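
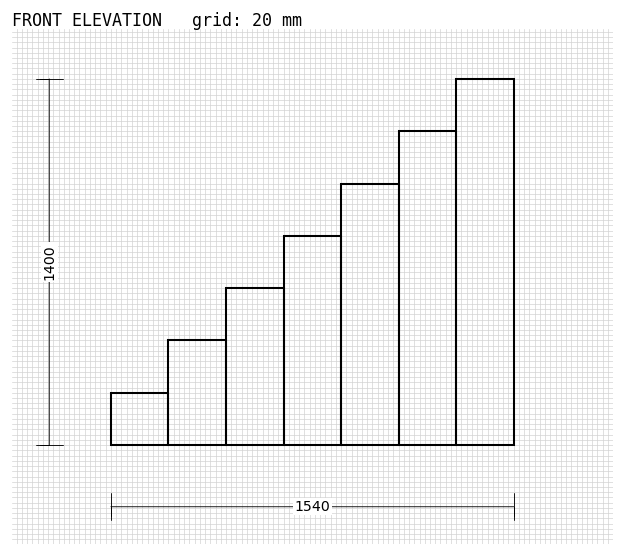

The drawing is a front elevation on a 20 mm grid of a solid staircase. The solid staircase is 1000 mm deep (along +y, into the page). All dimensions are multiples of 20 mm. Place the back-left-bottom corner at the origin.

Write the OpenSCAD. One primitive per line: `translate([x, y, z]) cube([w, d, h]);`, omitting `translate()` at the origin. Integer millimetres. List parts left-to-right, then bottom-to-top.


cube([220, 1000, 200]);
translate([220, 0, 0]) cube([220, 1000, 400]);
translate([440, 0, 0]) cube([220, 1000, 600]);
translate([660, 0, 0]) cube([220, 1000, 800]);
translate([880, 0, 0]) cube([220, 1000, 1000]);
translate([1100, 0, 0]) cube([220, 1000, 1200]);
translate([1320, 0, 0]) cube([220, 1000, 1400]);


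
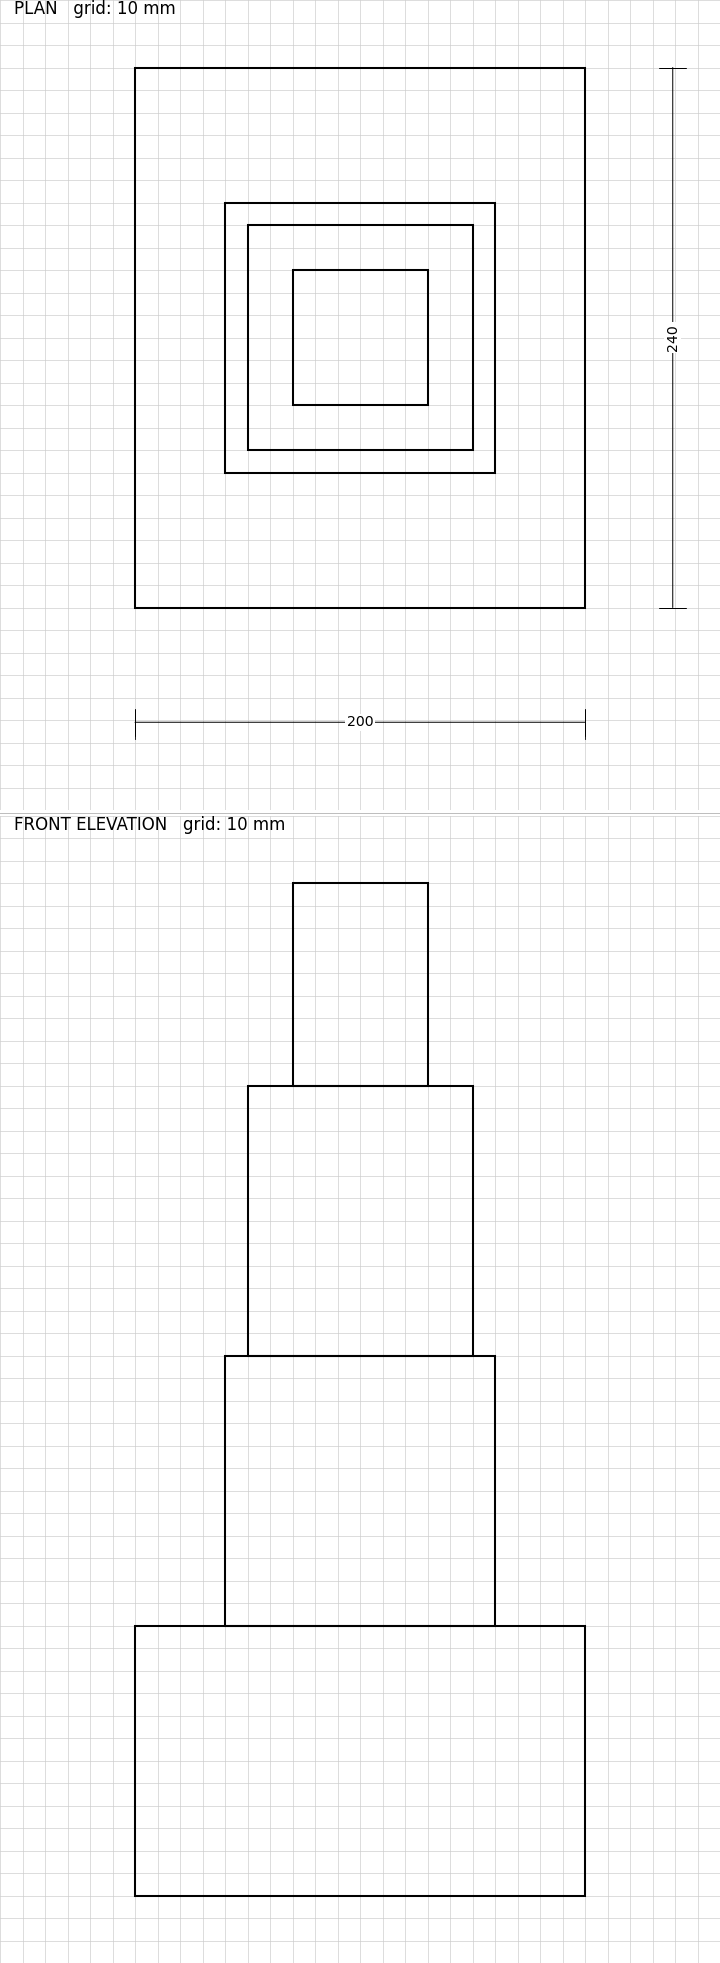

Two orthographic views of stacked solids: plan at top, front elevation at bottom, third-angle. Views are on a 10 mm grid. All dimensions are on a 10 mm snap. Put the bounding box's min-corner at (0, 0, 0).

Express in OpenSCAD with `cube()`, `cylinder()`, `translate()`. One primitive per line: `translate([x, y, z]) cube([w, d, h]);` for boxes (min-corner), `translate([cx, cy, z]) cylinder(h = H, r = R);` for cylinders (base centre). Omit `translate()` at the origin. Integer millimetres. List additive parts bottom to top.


cube([200, 240, 120]);
translate([40, 60, 120]) cube([120, 120, 120]);
translate([50, 70, 240]) cube([100, 100, 120]);
translate([70, 90, 360]) cube([60, 60, 90]);


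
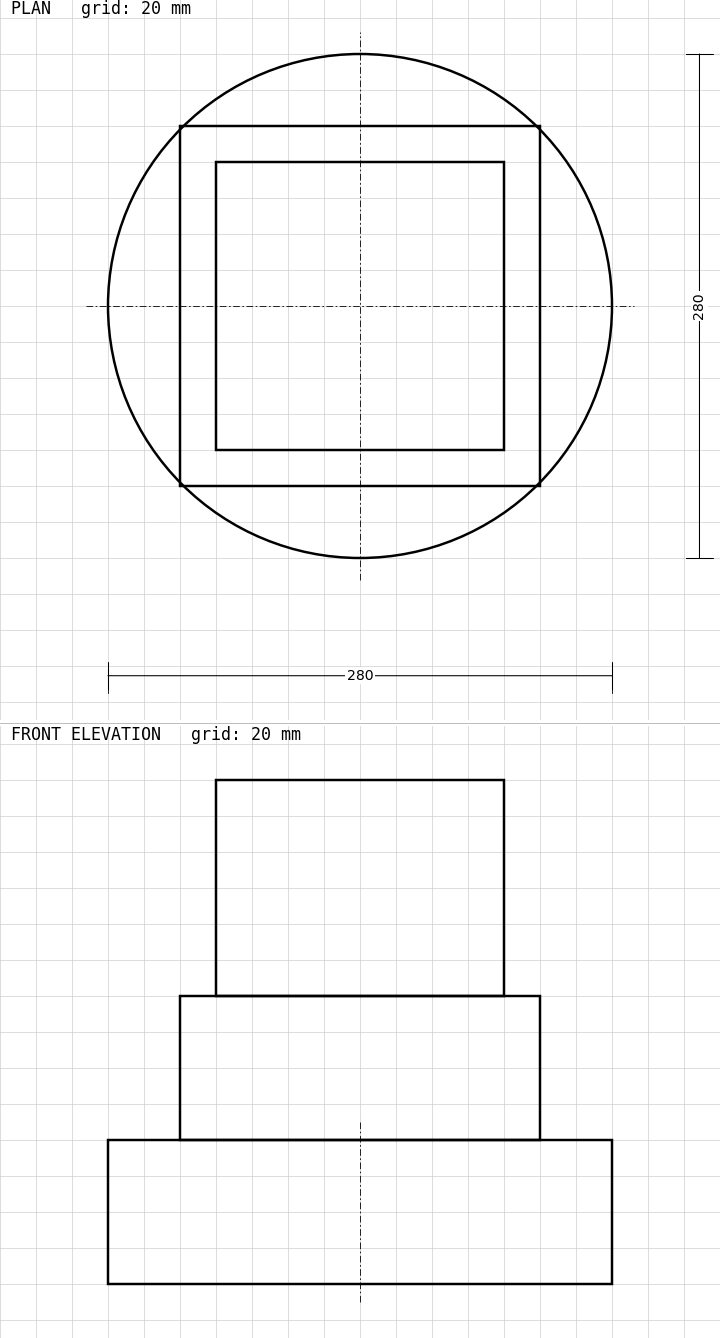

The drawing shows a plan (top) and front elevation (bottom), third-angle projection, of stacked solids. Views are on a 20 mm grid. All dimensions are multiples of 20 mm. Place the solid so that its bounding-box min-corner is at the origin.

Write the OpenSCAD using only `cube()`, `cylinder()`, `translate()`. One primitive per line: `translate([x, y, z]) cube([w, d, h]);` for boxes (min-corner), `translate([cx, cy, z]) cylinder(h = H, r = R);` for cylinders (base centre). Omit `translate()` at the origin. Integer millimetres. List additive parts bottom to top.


translate([140, 140, 0]) cylinder(h = 80, r = 140);
translate([40, 40, 80]) cube([200, 200, 80]);
translate([60, 60, 160]) cube([160, 160, 120]);


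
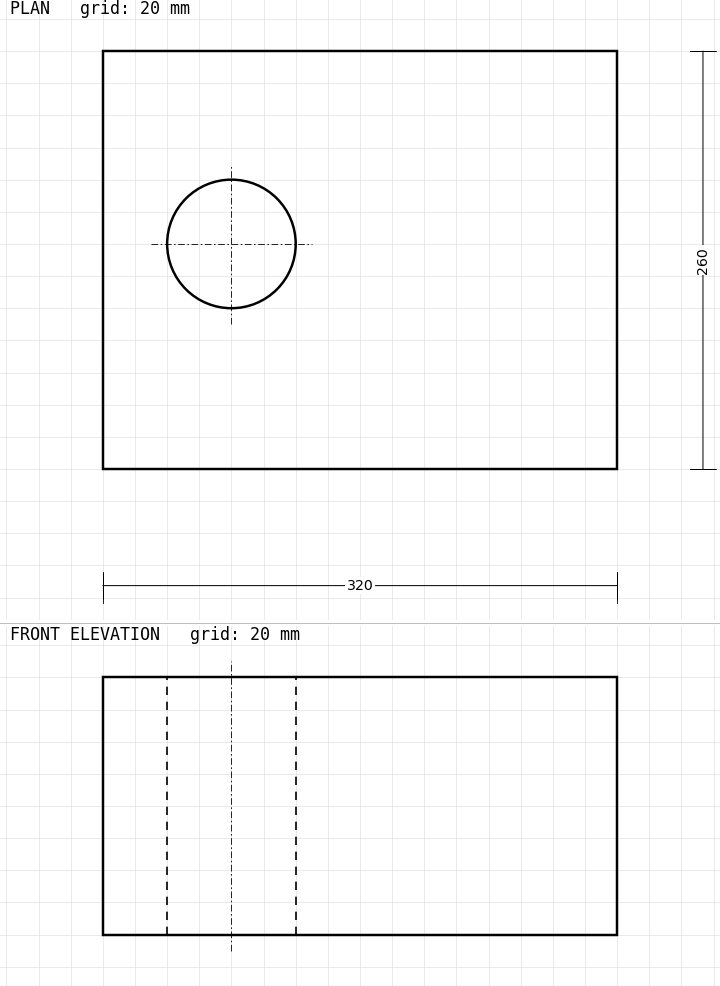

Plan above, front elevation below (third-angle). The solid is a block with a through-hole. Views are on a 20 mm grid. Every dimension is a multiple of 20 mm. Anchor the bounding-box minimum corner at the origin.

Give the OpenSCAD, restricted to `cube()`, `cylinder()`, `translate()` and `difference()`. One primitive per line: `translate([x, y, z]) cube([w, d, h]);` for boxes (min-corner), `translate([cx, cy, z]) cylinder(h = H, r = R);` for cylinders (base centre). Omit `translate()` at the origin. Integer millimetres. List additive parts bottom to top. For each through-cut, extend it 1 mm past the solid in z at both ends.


difference() {
  cube([320, 260, 160]);
  translate([80, 140, -1]) cylinder(h = 162, r = 40);
}


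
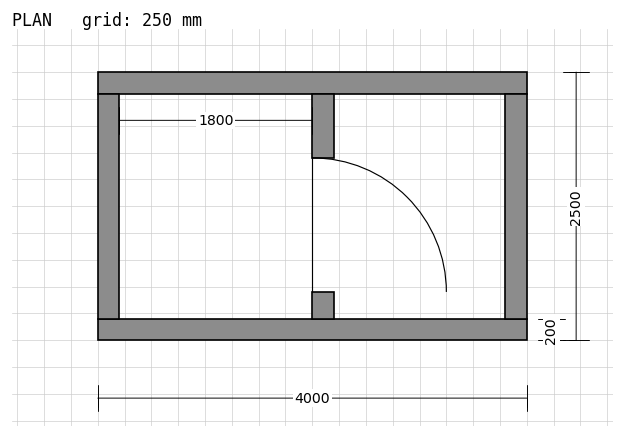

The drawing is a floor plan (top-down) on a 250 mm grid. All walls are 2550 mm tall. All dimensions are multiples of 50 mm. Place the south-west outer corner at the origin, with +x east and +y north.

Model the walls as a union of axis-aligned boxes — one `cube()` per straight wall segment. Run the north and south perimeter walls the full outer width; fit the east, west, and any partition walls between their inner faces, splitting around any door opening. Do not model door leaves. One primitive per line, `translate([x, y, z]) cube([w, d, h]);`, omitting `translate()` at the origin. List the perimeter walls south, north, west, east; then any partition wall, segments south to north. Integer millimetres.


cube([4000, 200, 2550]);
translate([0, 2300, 0]) cube([4000, 200, 2550]);
translate([0, 200, 0]) cube([200, 2100, 2550]);
translate([3800, 200, 0]) cube([200, 2100, 2550]);
translate([2000, 200, 0]) cube([200, 250, 2550]);
translate([2000, 1700, 0]) cube([200, 600, 2550]);


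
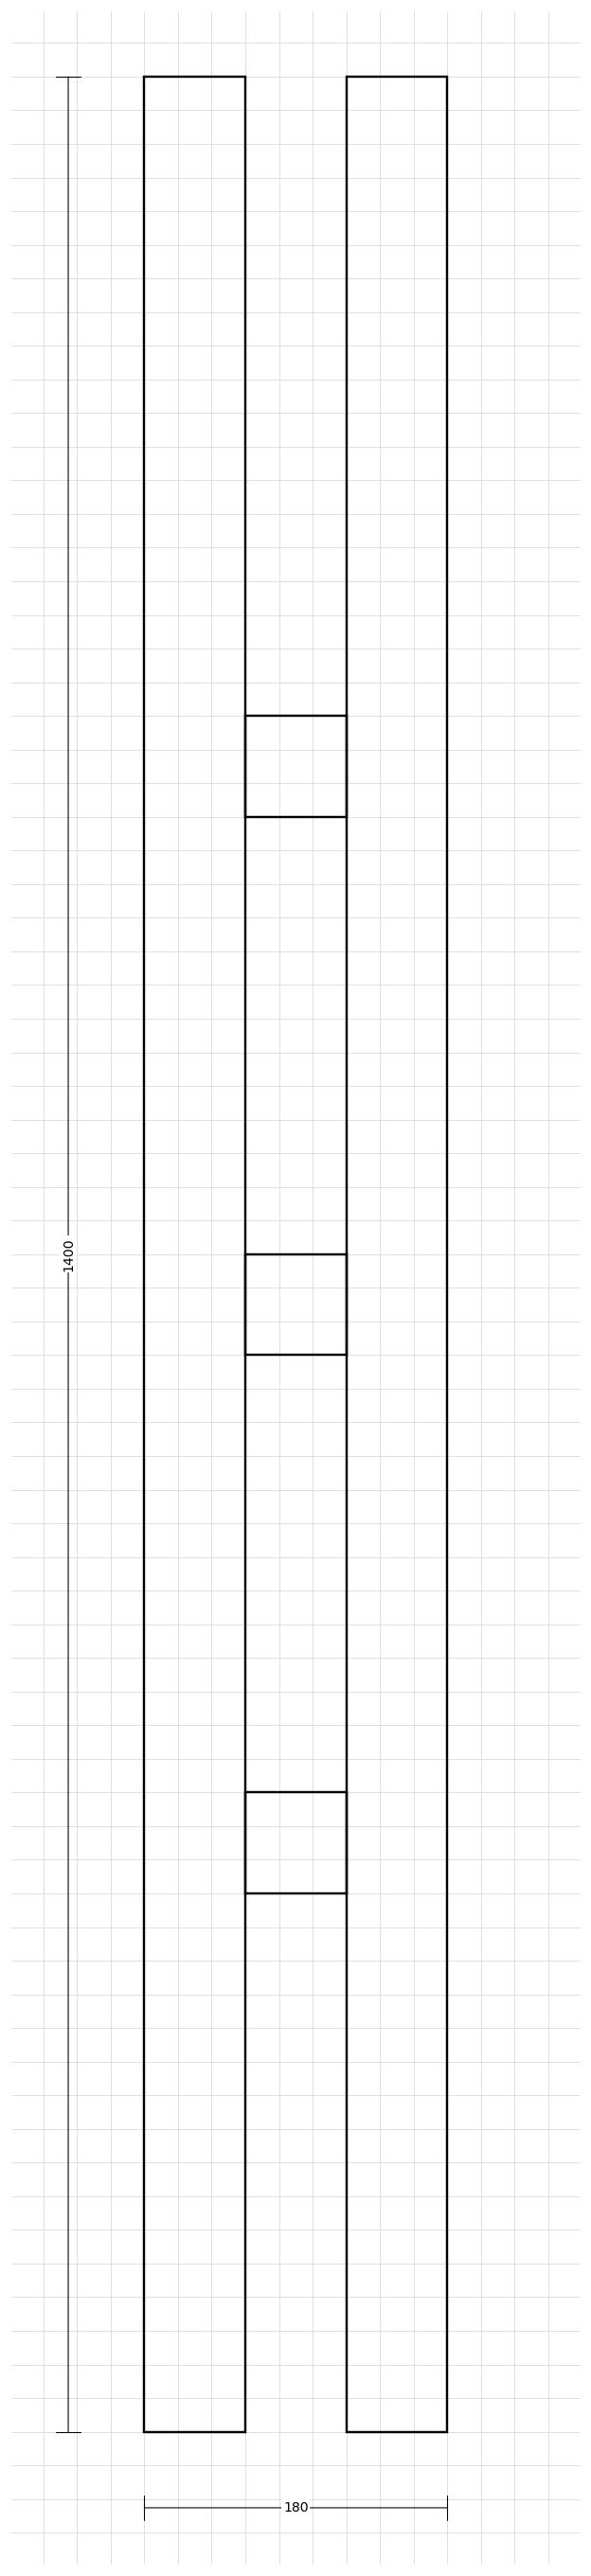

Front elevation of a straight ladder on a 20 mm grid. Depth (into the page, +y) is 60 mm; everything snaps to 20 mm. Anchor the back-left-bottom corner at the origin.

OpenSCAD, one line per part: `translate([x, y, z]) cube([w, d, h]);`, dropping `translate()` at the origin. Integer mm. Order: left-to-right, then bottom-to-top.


cube([60, 60, 1400]);
translate([60, 0, 320]) cube([60, 60, 60]);
translate([60, 0, 640]) cube([60, 60, 60]);
translate([60, 0, 960]) cube([60, 60, 60]);
translate([120, 0, 0]) cube([60, 60, 1400]);


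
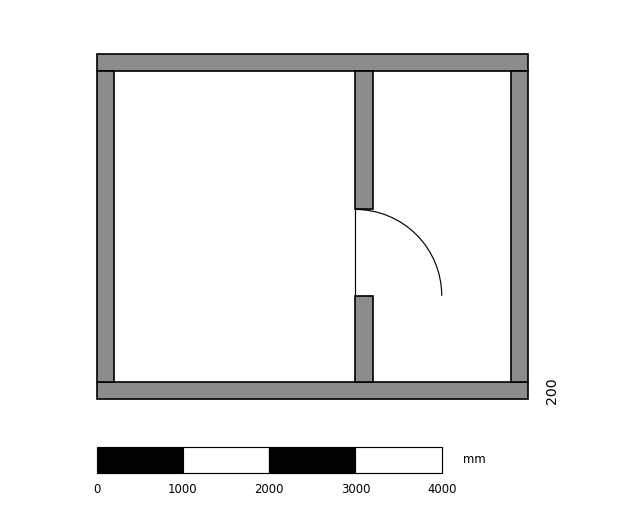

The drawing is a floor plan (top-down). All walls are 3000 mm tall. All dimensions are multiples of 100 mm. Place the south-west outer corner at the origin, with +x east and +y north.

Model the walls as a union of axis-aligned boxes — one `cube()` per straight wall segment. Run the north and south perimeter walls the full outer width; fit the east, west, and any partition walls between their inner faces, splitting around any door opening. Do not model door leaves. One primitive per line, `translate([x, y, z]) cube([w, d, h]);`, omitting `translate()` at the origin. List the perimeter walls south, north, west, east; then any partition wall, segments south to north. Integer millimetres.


cube([5000, 200, 3000]);
translate([0, 3800, 0]) cube([5000, 200, 3000]);
translate([0, 200, 0]) cube([200, 3600, 3000]);
translate([4800, 200, 0]) cube([200, 3600, 3000]);
translate([3000, 200, 0]) cube([200, 1000, 3000]);
translate([3000, 2200, 0]) cube([200, 1600, 3000]);


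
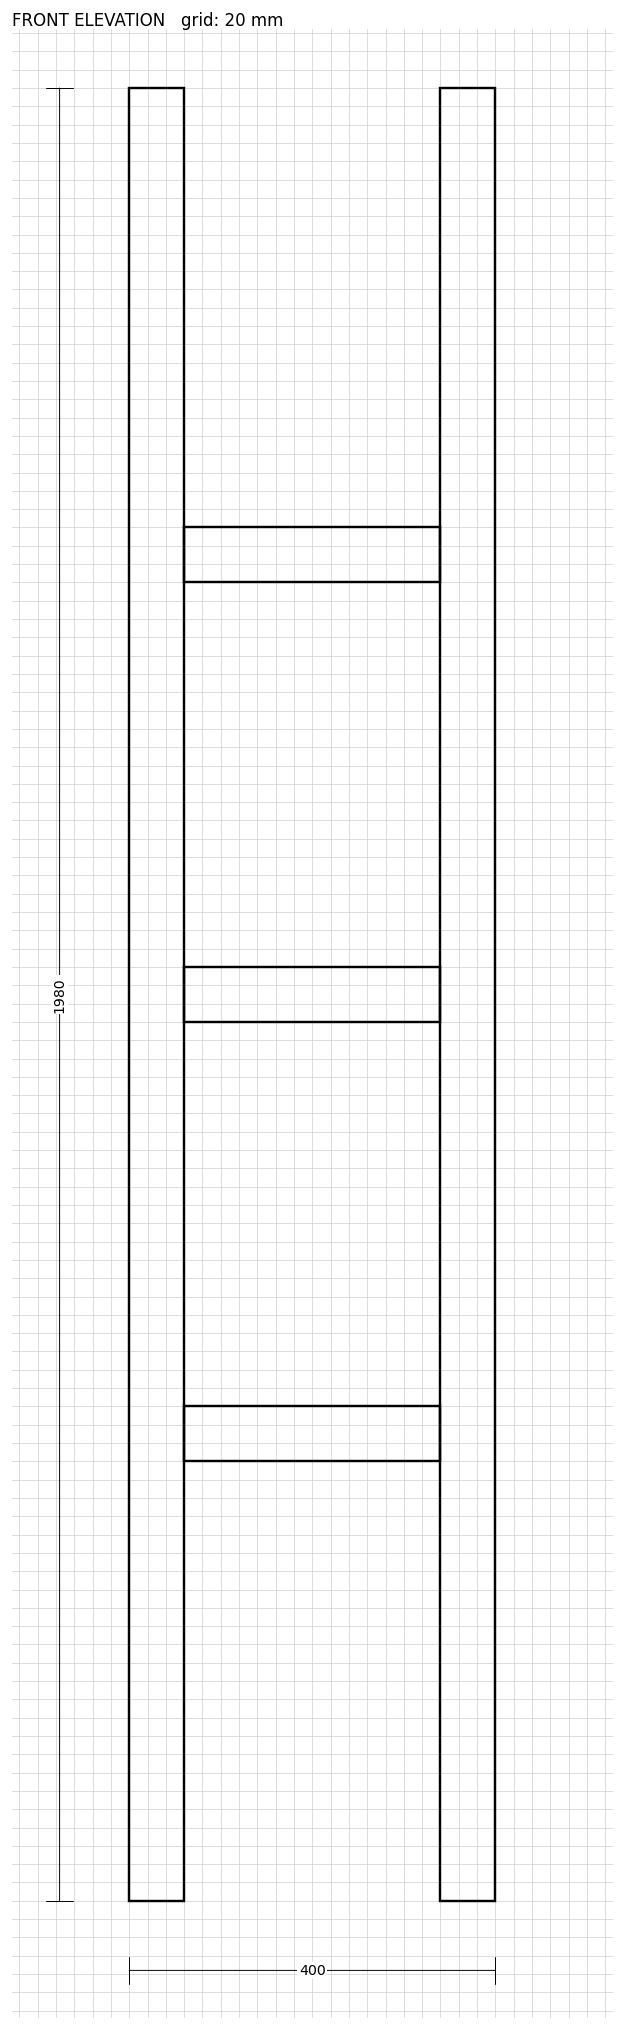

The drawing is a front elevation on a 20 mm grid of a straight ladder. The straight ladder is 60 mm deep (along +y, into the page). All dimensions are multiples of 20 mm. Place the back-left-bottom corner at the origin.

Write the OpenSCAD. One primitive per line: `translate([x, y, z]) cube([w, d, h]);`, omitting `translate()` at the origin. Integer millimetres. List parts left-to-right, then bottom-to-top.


cube([60, 60, 1980]);
translate([60, 0, 480]) cube([280, 60, 60]);
translate([60, 0, 960]) cube([280, 60, 60]);
translate([60, 0, 1440]) cube([280, 60, 60]);
translate([340, 0, 0]) cube([60, 60, 1980]);


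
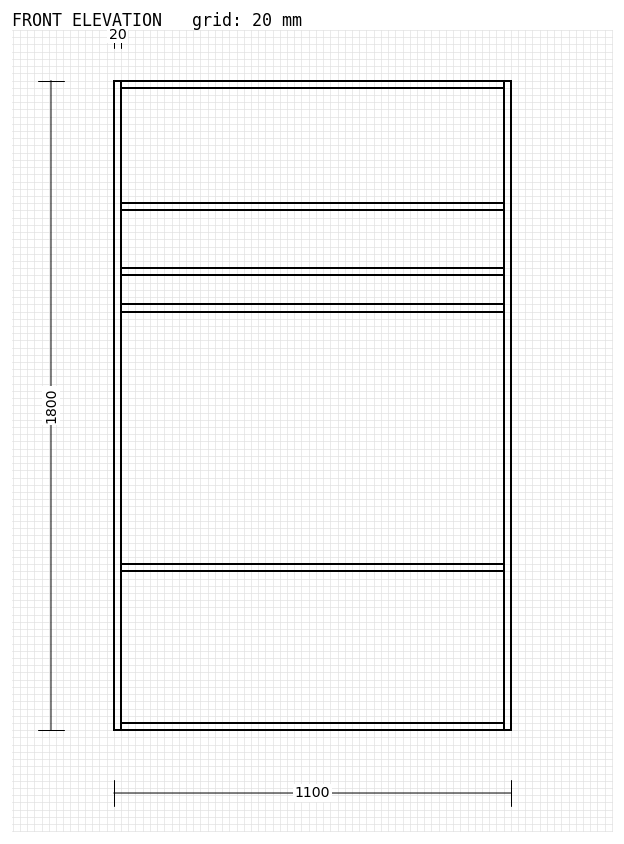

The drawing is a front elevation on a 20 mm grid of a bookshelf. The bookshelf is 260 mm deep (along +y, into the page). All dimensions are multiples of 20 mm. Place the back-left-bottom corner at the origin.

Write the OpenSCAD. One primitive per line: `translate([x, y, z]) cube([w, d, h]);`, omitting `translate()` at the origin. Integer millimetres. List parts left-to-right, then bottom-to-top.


cube([20, 260, 1800]);
translate([20, 0, 0]) cube([1060, 260, 20]);
translate([20, 0, 440]) cube([1060, 260, 20]);
translate([20, 0, 1160]) cube([1060, 260, 20]);
translate([20, 0, 1260]) cube([1060, 260, 20]);
translate([20, 0, 1440]) cube([1060, 260, 20]);
translate([20, 0, 1780]) cube([1060, 260, 20]);
translate([1080, 0, 0]) cube([20, 260, 1800]);


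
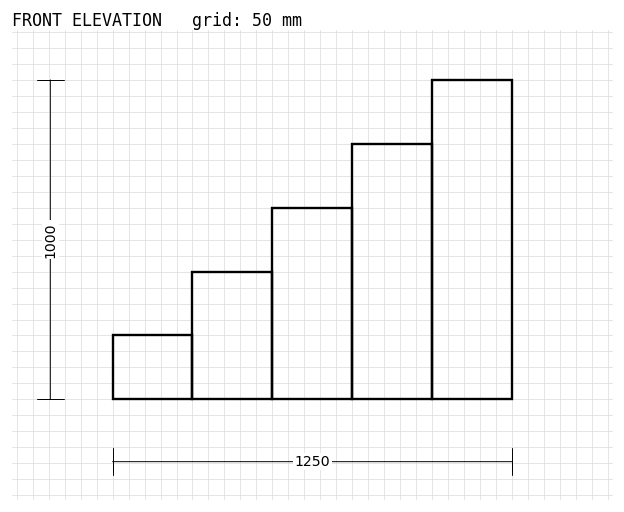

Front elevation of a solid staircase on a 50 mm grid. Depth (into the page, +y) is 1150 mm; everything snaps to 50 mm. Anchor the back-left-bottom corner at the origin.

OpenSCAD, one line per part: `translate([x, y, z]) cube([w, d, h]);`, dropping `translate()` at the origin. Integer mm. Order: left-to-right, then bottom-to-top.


cube([250, 1150, 200]);
translate([250, 0, 0]) cube([250, 1150, 400]);
translate([500, 0, 0]) cube([250, 1150, 600]);
translate([750, 0, 0]) cube([250, 1150, 800]);
translate([1000, 0, 0]) cube([250, 1150, 1000]);


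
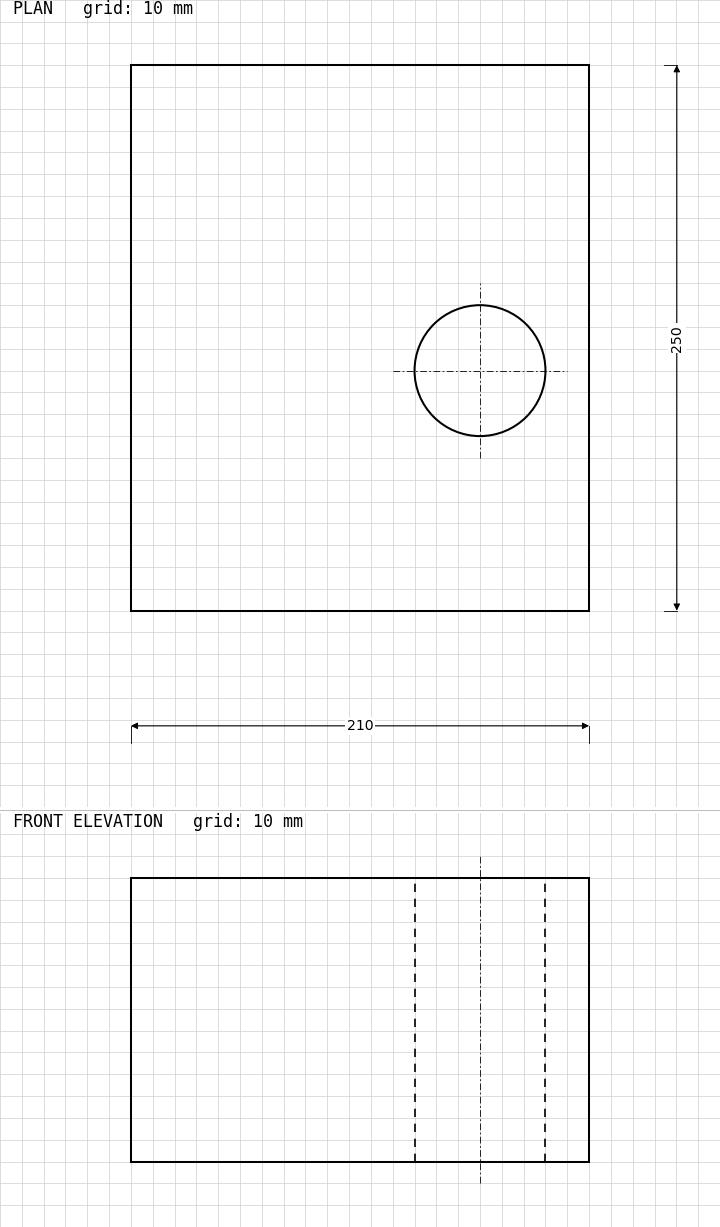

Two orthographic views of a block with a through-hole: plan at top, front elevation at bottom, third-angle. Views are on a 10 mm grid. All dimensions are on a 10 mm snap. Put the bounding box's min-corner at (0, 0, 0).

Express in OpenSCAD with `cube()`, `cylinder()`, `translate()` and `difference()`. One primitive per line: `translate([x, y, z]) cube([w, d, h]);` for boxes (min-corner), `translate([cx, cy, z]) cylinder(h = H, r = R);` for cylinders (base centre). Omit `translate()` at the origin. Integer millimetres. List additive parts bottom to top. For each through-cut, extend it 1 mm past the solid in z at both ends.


difference() {
  cube([210, 250, 130]);
  translate([160, 110, -1]) cylinder(h = 132, r = 30);
}


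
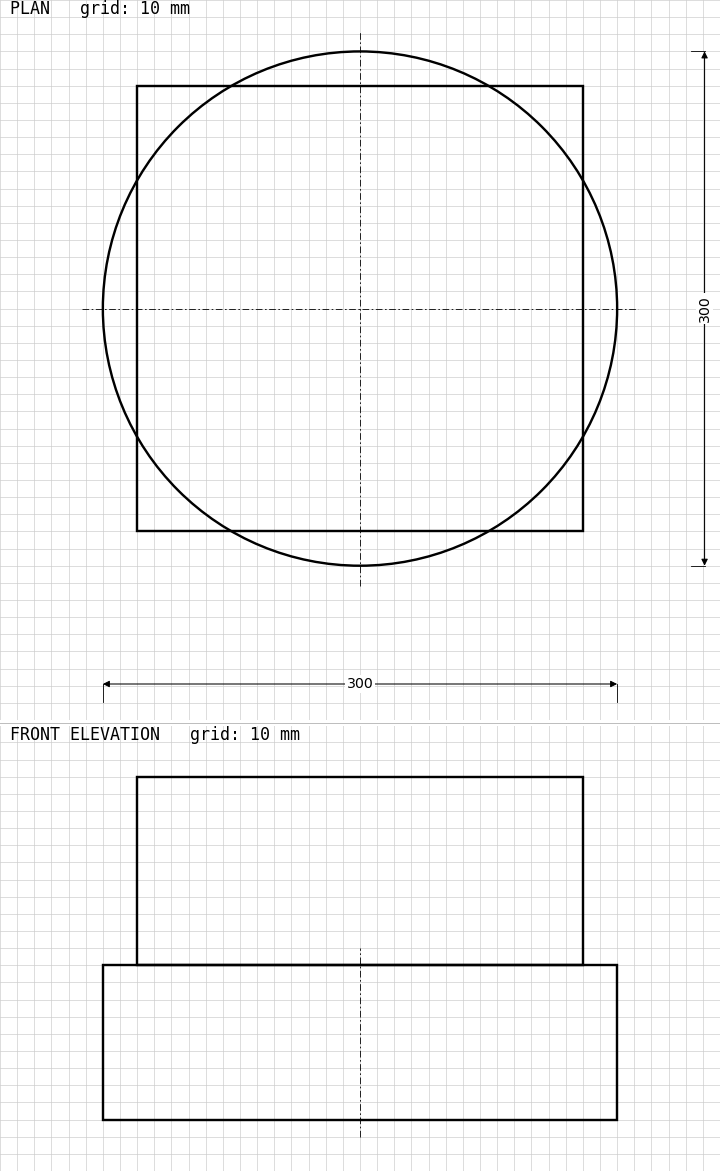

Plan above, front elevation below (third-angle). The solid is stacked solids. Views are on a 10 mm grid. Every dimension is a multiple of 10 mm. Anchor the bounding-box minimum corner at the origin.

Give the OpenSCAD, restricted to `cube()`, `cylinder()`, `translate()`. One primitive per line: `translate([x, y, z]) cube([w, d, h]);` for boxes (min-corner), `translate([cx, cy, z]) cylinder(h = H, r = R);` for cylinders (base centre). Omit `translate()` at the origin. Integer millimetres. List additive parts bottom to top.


translate([150, 150, 0]) cylinder(h = 90, r = 150);
translate([20, 20, 90]) cube([260, 260, 110]);


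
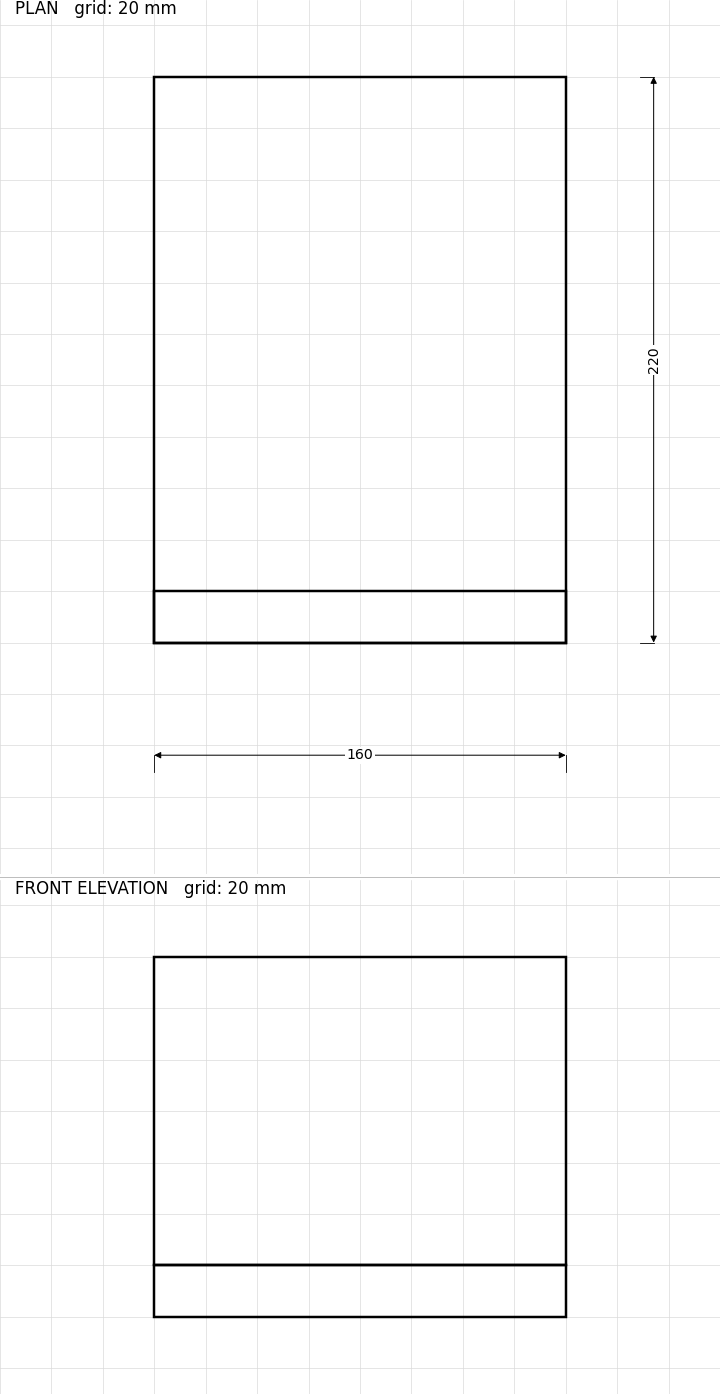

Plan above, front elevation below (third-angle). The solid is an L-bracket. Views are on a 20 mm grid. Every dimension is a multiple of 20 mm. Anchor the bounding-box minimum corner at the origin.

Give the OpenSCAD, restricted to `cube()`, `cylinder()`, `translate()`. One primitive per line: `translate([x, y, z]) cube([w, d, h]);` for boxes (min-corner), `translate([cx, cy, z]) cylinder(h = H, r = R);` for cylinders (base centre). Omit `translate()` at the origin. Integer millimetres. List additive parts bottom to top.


cube([160, 220, 20]);
translate([0, 0, 20]) cube([160, 20, 120]);


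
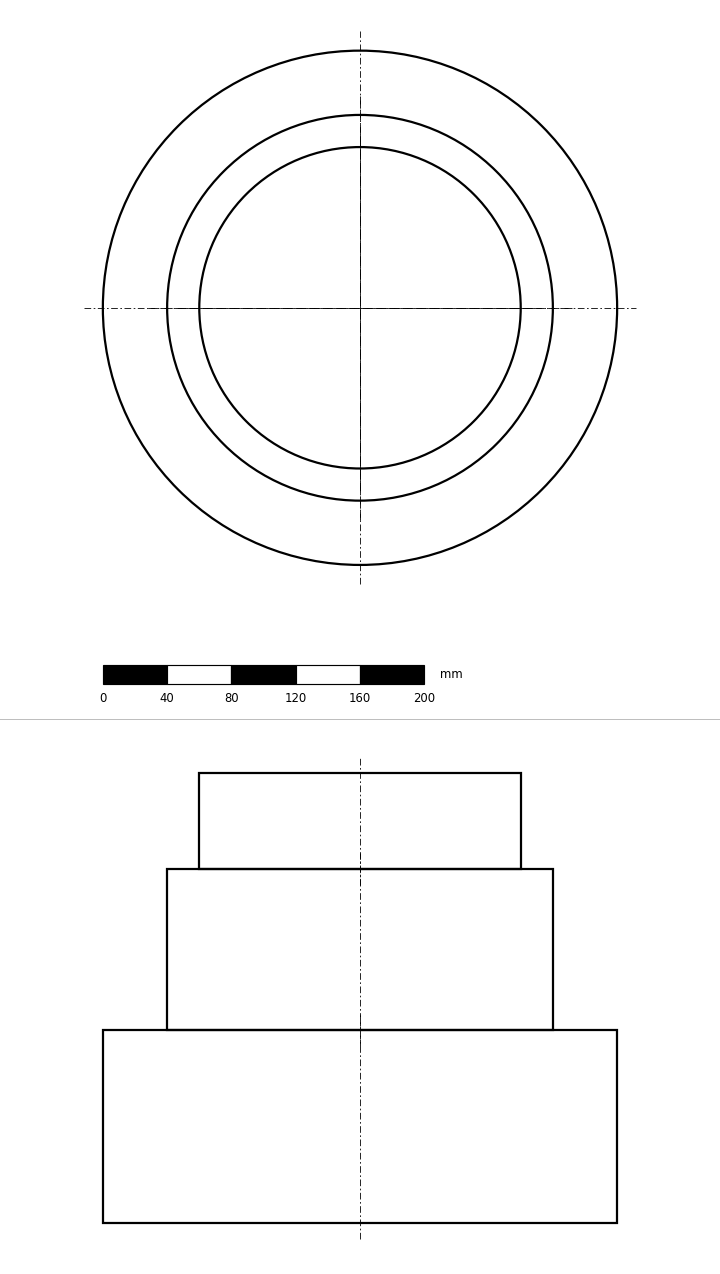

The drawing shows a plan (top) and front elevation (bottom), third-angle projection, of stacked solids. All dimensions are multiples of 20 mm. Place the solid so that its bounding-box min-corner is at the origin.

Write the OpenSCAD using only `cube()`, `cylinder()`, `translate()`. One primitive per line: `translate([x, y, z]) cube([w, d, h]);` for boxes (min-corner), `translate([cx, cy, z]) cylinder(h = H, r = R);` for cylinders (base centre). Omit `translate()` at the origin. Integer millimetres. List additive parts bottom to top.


translate([160, 160, 0]) cylinder(h = 120, r = 160);
translate([160, 160, 120]) cylinder(h = 100, r = 120);
translate([160, 160, 220]) cylinder(h = 60, r = 100);


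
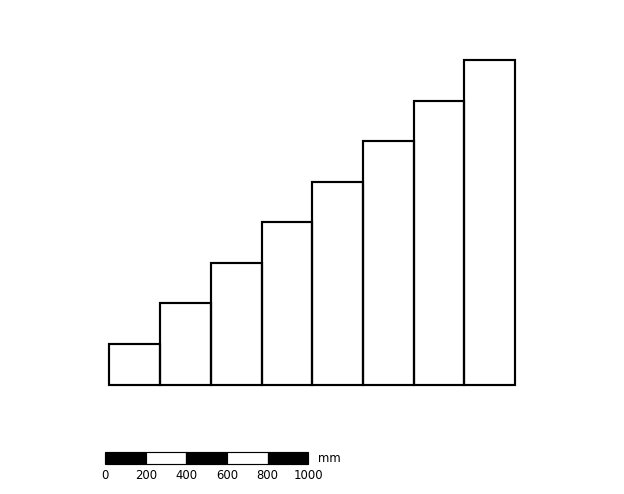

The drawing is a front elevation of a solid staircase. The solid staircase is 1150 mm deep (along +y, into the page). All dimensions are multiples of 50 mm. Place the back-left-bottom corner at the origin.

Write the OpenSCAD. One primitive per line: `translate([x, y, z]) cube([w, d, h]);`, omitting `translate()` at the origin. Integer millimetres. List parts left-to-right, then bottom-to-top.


cube([250, 1150, 200]);
translate([250, 0, 0]) cube([250, 1150, 400]);
translate([500, 0, 0]) cube([250, 1150, 600]);
translate([750, 0, 0]) cube([250, 1150, 800]);
translate([1000, 0, 0]) cube([250, 1150, 1000]);
translate([1250, 0, 0]) cube([250, 1150, 1200]);
translate([1500, 0, 0]) cube([250, 1150, 1400]);
translate([1750, 0, 0]) cube([250, 1150, 1600]);


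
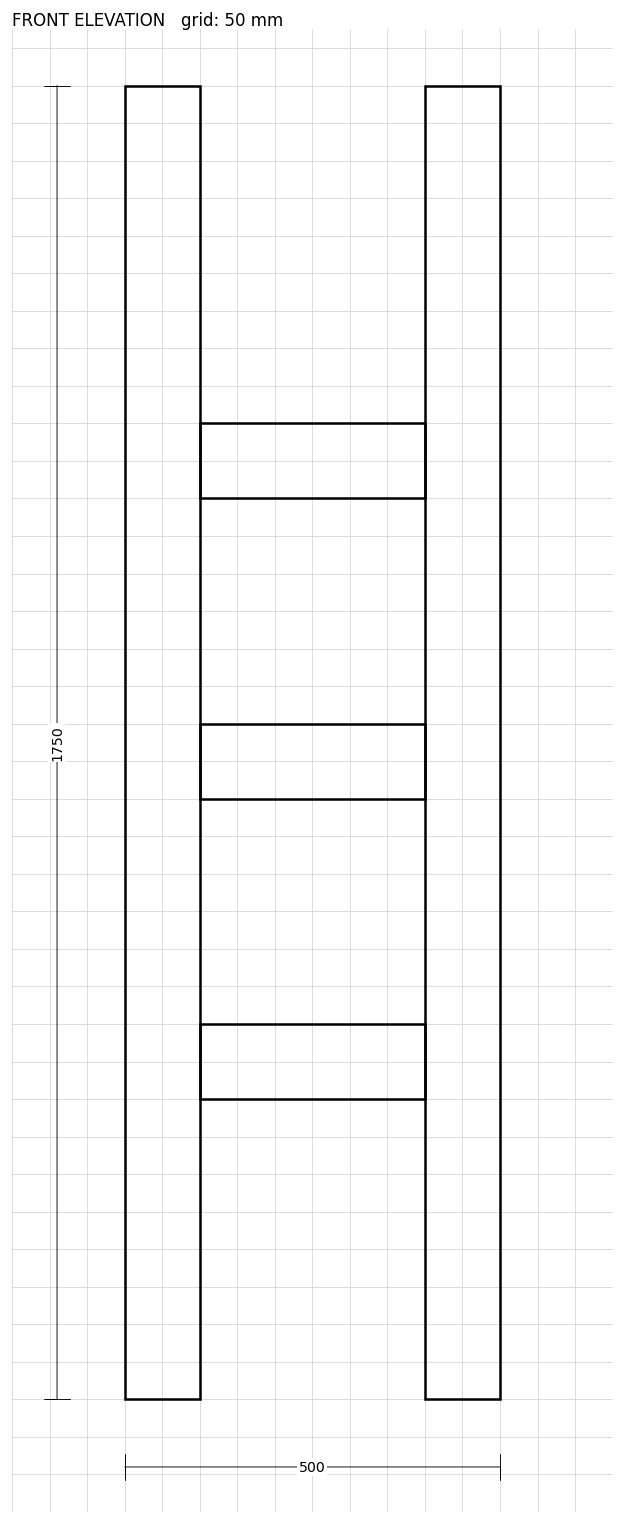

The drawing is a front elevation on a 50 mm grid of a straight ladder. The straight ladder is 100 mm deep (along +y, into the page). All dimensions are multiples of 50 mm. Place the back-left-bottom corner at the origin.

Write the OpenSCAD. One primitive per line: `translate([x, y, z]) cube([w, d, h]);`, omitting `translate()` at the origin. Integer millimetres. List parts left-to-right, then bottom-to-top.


cube([100, 100, 1750]);
translate([100, 0, 400]) cube([300, 100, 100]);
translate([100, 0, 800]) cube([300, 100, 100]);
translate([100, 0, 1200]) cube([300, 100, 100]);
translate([400, 0, 0]) cube([100, 100, 1750]);


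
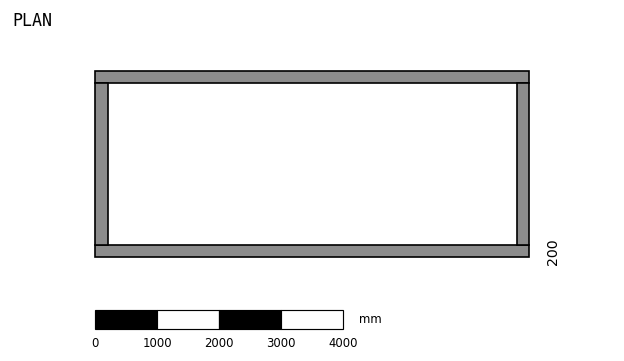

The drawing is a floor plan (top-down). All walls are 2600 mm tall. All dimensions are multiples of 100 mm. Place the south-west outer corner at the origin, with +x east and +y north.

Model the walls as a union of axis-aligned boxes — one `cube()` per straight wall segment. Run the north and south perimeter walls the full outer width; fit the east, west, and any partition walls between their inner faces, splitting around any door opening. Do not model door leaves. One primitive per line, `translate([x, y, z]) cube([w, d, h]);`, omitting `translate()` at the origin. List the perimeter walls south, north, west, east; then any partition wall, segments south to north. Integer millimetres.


cube([7000, 200, 2600]);
translate([0, 2800, 0]) cube([7000, 200, 2600]);
translate([0, 200, 0]) cube([200, 2600, 2600]);
translate([6800, 200, 0]) cube([200, 2600, 2600]);


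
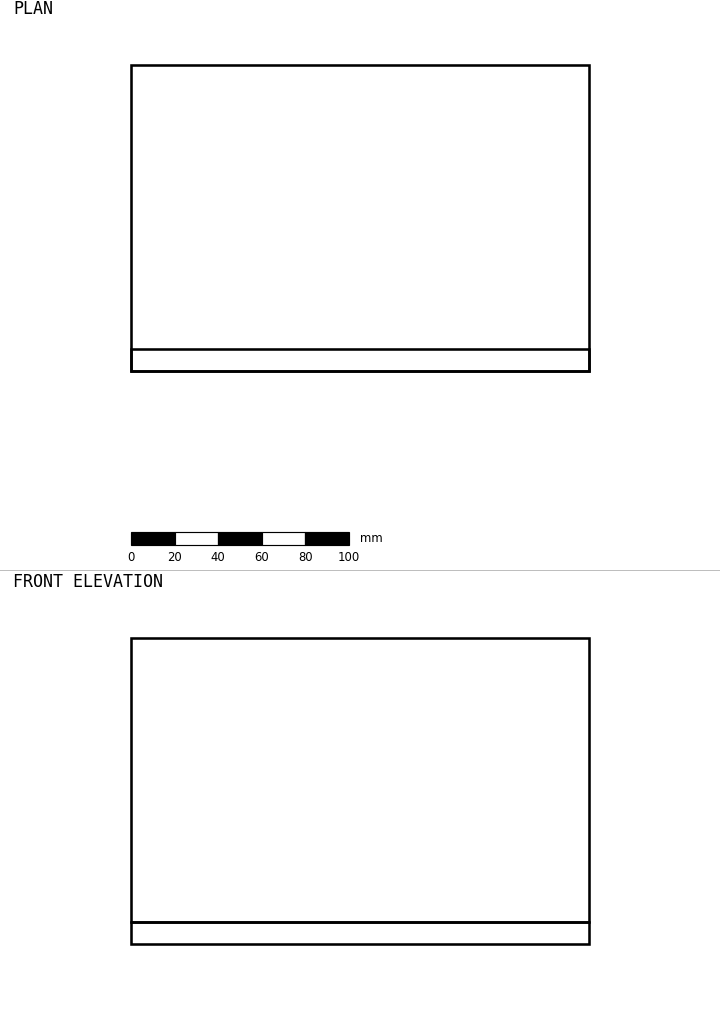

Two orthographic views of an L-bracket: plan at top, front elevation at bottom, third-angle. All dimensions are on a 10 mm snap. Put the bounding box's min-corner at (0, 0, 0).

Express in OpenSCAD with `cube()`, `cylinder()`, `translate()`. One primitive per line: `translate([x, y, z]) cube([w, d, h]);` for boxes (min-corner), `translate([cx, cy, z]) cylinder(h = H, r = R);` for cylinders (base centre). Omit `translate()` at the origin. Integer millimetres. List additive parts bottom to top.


cube([210, 140, 10]);
translate([0, 0, 10]) cube([210, 10, 130]);


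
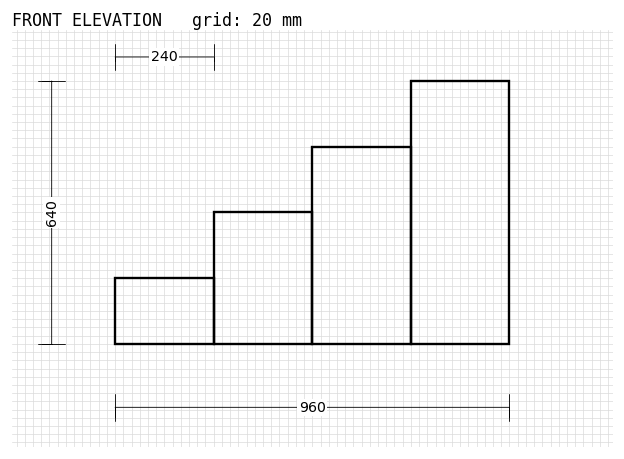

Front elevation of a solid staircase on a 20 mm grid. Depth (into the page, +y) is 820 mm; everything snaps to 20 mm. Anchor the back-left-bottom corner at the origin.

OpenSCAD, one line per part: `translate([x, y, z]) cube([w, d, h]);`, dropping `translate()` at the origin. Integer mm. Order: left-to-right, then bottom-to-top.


cube([240, 820, 160]);
translate([240, 0, 0]) cube([240, 820, 320]);
translate([480, 0, 0]) cube([240, 820, 480]);
translate([720, 0, 0]) cube([240, 820, 640]);


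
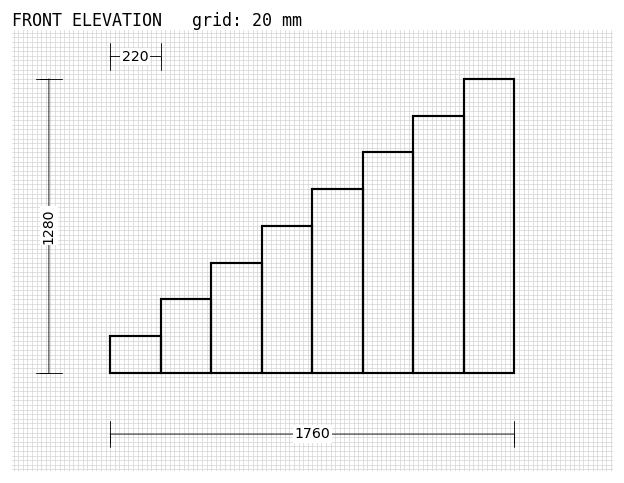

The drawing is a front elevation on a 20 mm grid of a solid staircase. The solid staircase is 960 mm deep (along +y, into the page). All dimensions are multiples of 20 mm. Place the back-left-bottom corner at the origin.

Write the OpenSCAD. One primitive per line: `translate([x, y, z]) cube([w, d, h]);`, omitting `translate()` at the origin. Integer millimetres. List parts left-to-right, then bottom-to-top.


cube([220, 960, 160]);
translate([220, 0, 0]) cube([220, 960, 320]);
translate([440, 0, 0]) cube([220, 960, 480]);
translate([660, 0, 0]) cube([220, 960, 640]);
translate([880, 0, 0]) cube([220, 960, 800]);
translate([1100, 0, 0]) cube([220, 960, 960]);
translate([1320, 0, 0]) cube([220, 960, 1120]);
translate([1540, 0, 0]) cube([220, 960, 1280]);


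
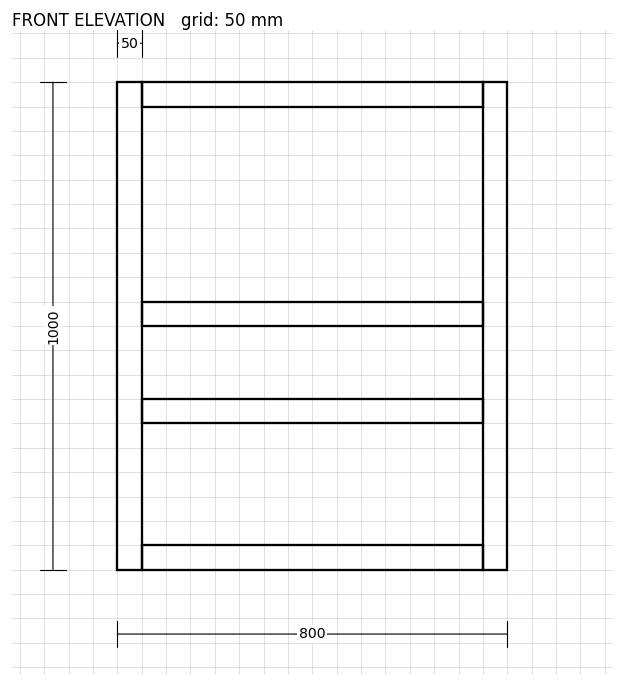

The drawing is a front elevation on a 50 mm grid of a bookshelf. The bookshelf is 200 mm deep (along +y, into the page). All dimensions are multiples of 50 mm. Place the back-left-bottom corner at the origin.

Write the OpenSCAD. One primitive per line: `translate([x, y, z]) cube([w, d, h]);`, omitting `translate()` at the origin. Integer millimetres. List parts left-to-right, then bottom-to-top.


cube([50, 200, 1000]);
translate([50, 0, 0]) cube([700, 200, 50]);
translate([50, 0, 300]) cube([700, 200, 50]);
translate([50, 0, 500]) cube([700, 200, 50]);
translate([50, 0, 950]) cube([700, 200, 50]);
translate([750, 0, 0]) cube([50, 200, 1000]);


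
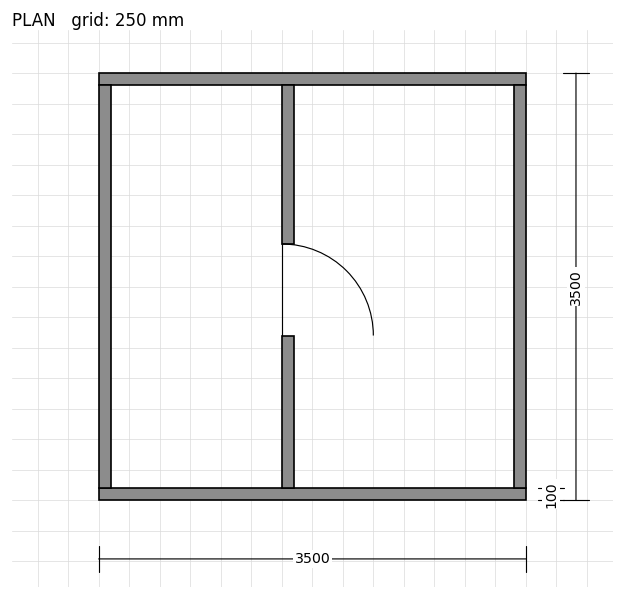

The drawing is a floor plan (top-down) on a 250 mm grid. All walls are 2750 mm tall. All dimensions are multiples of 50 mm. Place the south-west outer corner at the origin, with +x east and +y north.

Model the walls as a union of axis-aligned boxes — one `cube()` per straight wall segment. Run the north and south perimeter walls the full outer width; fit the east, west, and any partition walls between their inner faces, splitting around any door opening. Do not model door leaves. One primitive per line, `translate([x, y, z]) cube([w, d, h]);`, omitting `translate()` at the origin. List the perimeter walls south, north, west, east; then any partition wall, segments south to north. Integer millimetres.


cube([3500, 100, 2750]);
translate([0, 3400, 0]) cube([3500, 100, 2750]);
translate([0, 100, 0]) cube([100, 3300, 2750]);
translate([3400, 100, 0]) cube([100, 3300, 2750]);
translate([1500, 100, 0]) cube([100, 1250, 2750]);
translate([1500, 2100, 0]) cube([100, 1300, 2750]);


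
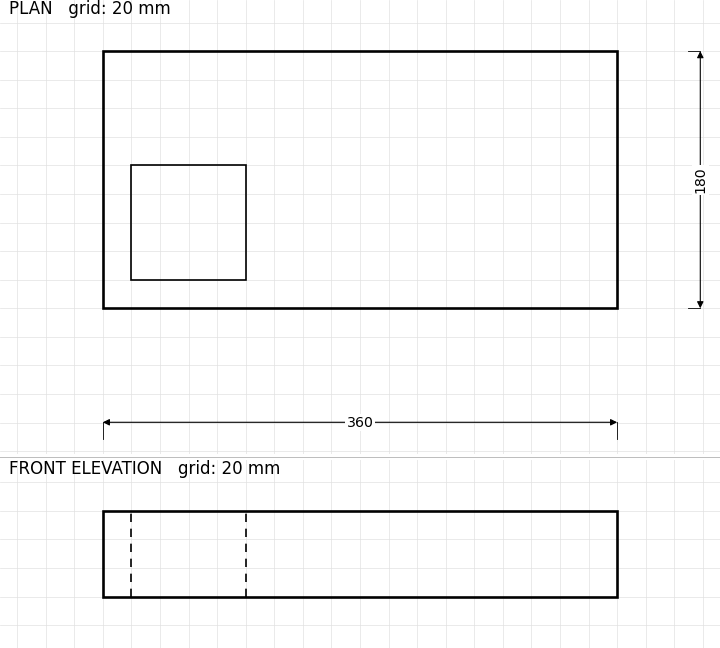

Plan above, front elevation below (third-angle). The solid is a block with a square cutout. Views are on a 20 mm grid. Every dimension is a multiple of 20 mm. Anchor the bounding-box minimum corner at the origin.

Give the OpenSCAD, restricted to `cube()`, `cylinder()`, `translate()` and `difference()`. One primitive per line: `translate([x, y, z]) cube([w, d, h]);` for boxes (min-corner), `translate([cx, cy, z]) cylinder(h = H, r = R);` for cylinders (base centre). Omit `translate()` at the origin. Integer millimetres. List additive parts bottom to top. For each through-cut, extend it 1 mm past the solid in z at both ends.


difference() {
  cube([360, 180, 60]);
  translate([20, 20, -1]) cube([80, 80, 62]);
}


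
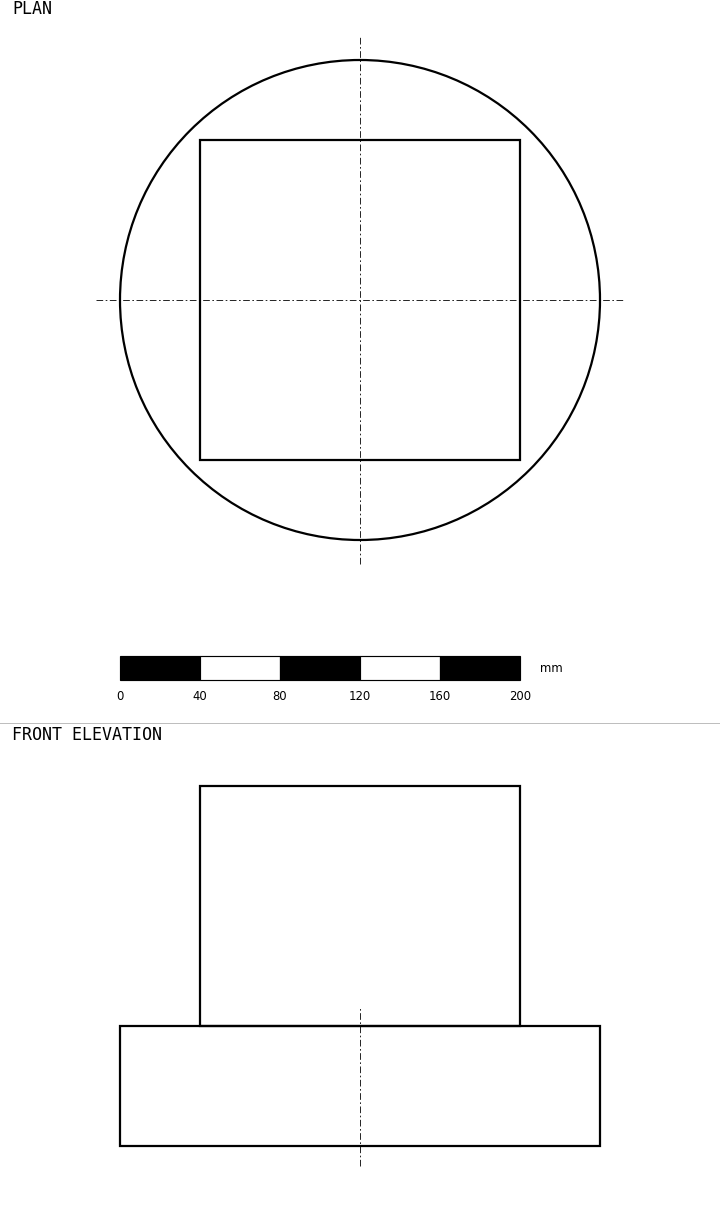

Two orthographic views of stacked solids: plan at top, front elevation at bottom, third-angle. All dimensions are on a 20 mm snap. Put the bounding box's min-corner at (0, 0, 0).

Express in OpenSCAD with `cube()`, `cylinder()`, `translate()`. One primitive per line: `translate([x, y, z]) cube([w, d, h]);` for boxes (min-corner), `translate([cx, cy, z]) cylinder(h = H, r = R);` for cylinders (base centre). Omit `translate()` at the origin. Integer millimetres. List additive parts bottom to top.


translate([120, 120, 0]) cylinder(h = 60, r = 120);
translate([40, 40, 60]) cube([160, 160, 120]);


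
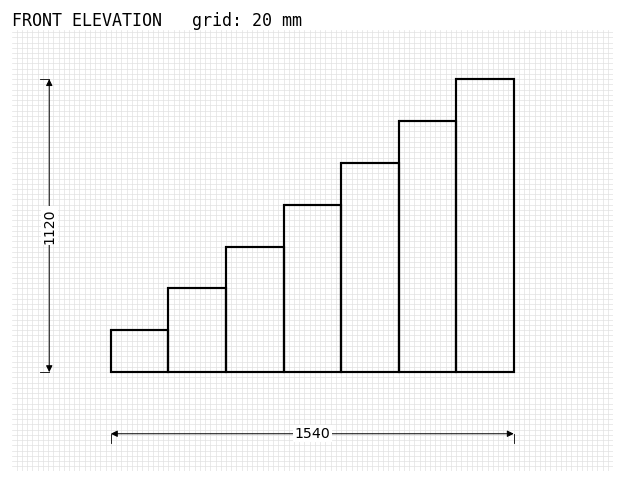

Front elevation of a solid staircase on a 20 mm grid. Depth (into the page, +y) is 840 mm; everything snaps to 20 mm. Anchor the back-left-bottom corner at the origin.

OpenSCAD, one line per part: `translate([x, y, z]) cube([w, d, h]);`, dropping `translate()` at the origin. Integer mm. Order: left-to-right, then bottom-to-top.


cube([220, 840, 160]);
translate([220, 0, 0]) cube([220, 840, 320]);
translate([440, 0, 0]) cube([220, 840, 480]);
translate([660, 0, 0]) cube([220, 840, 640]);
translate([880, 0, 0]) cube([220, 840, 800]);
translate([1100, 0, 0]) cube([220, 840, 960]);
translate([1320, 0, 0]) cube([220, 840, 1120]);


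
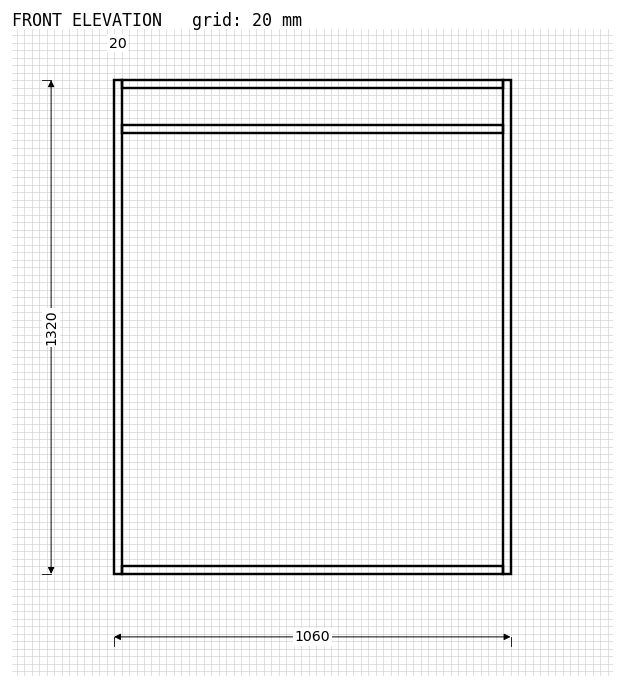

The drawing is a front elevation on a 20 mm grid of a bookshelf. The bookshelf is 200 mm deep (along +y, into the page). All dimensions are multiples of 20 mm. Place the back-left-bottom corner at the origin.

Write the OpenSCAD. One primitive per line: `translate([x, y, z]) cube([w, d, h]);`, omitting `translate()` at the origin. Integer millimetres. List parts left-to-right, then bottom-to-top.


cube([20, 200, 1320]);
translate([20, 0, 0]) cube([1020, 200, 20]);
translate([20, 0, 1180]) cube([1020, 200, 20]);
translate([20, 0, 1300]) cube([1020, 200, 20]);
translate([1040, 0, 0]) cube([20, 200, 1320]);


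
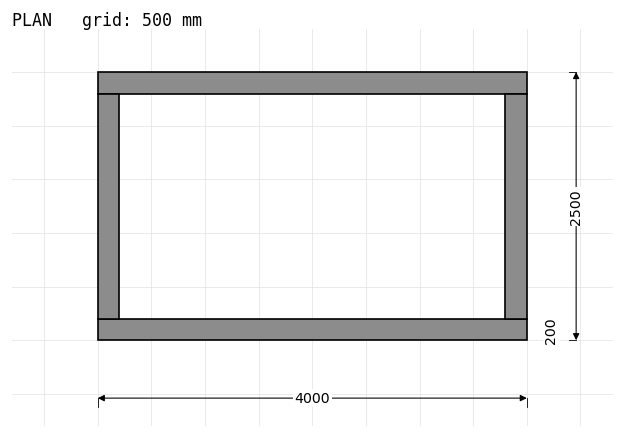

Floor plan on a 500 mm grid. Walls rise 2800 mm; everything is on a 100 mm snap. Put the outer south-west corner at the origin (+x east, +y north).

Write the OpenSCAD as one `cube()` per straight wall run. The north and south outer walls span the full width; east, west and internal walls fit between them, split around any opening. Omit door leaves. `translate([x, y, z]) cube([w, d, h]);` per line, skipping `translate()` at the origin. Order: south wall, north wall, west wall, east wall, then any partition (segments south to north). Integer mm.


cube([4000, 200, 2800]);
translate([0, 2300, 0]) cube([4000, 200, 2800]);
translate([0, 200, 0]) cube([200, 2100, 2800]);
translate([3800, 200, 0]) cube([200, 2100, 2800]);


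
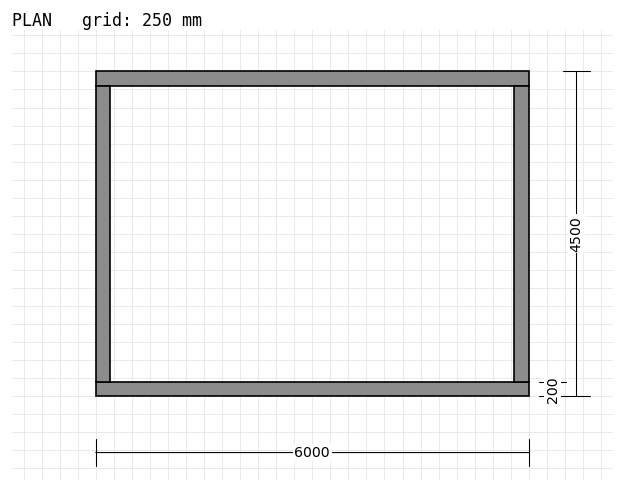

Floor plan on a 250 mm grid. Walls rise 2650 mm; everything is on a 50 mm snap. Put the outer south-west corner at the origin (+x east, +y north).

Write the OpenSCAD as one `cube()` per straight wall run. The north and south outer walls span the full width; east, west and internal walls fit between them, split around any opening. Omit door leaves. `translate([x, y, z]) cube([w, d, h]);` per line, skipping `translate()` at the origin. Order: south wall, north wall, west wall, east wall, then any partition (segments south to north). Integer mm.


cube([6000, 200, 2650]);
translate([0, 4300, 0]) cube([6000, 200, 2650]);
translate([0, 200, 0]) cube([200, 4100, 2650]);
translate([5800, 200, 0]) cube([200, 4100, 2650]);


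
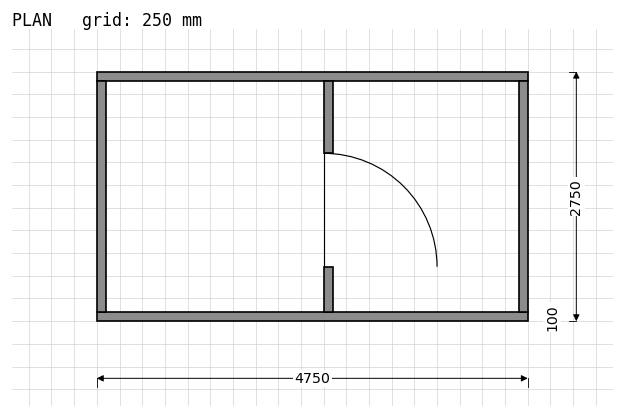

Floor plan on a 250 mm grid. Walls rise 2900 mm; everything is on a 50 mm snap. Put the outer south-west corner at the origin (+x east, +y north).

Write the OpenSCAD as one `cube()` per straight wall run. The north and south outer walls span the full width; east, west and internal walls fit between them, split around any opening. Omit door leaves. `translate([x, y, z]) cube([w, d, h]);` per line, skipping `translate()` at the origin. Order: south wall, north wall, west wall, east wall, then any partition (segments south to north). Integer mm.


cube([4750, 100, 2900]);
translate([0, 2650, 0]) cube([4750, 100, 2900]);
translate([0, 100, 0]) cube([100, 2550, 2900]);
translate([4650, 100, 0]) cube([100, 2550, 2900]);
translate([2500, 100, 0]) cube([100, 500, 2900]);
translate([2500, 1850, 0]) cube([100, 800, 2900]);


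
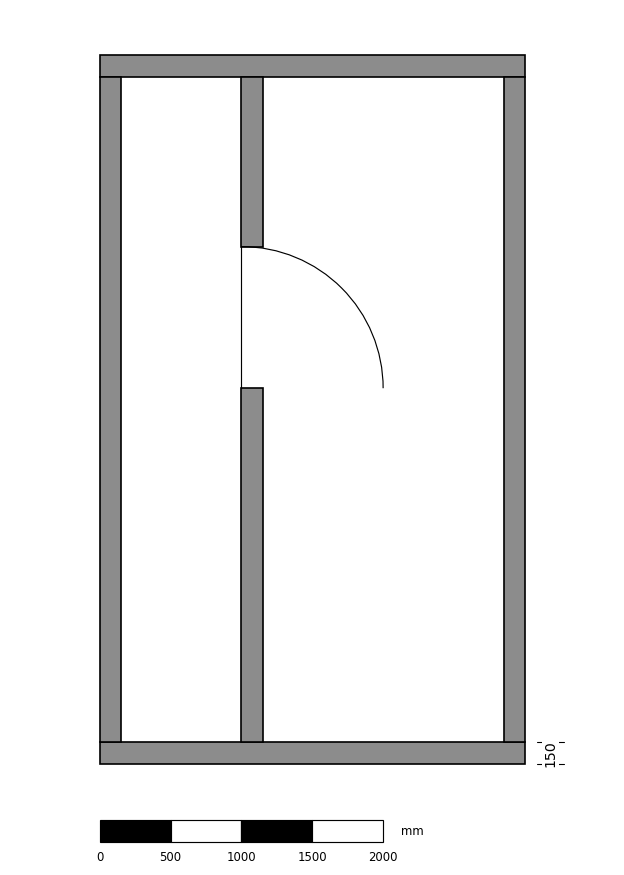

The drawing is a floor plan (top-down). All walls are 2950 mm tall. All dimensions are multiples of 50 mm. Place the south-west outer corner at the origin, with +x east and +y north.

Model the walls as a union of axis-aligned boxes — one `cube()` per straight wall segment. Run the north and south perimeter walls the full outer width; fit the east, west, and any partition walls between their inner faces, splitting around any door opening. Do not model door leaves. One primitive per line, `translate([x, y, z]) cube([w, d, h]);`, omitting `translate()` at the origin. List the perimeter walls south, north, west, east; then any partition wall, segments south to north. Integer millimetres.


cube([3000, 150, 2950]);
translate([0, 4850, 0]) cube([3000, 150, 2950]);
translate([0, 150, 0]) cube([150, 4700, 2950]);
translate([2850, 150, 0]) cube([150, 4700, 2950]);
translate([1000, 150, 0]) cube([150, 2500, 2950]);
translate([1000, 3650, 0]) cube([150, 1200, 2950]);


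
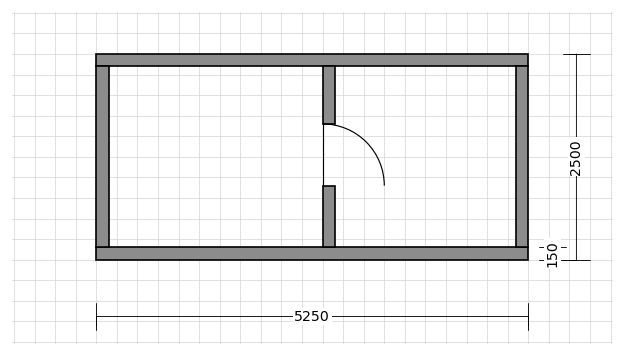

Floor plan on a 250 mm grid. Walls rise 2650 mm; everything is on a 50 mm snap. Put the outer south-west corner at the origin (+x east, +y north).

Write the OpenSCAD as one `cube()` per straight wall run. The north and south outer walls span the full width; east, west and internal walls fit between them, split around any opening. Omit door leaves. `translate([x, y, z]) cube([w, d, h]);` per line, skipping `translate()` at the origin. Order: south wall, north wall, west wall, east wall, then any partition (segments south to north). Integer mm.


cube([5250, 150, 2650]);
translate([0, 2350, 0]) cube([5250, 150, 2650]);
translate([0, 150, 0]) cube([150, 2200, 2650]);
translate([5100, 150, 0]) cube([150, 2200, 2650]);
translate([2750, 150, 0]) cube([150, 750, 2650]);
translate([2750, 1650, 0]) cube([150, 700, 2650]);


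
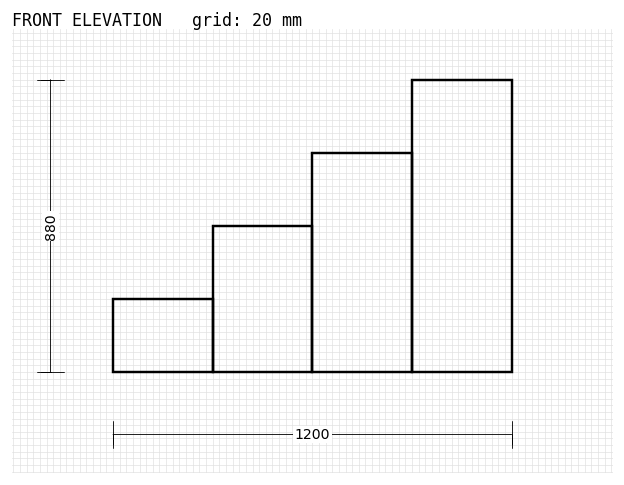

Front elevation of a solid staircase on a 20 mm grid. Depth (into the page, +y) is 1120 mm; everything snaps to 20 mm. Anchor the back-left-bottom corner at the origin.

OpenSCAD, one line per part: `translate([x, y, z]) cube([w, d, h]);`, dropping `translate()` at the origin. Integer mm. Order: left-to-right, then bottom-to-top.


cube([300, 1120, 220]);
translate([300, 0, 0]) cube([300, 1120, 440]);
translate([600, 0, 0]) cube([300, 1120, 660]);
translate([900, 0, 0]) cube([300, 1120, 880]);


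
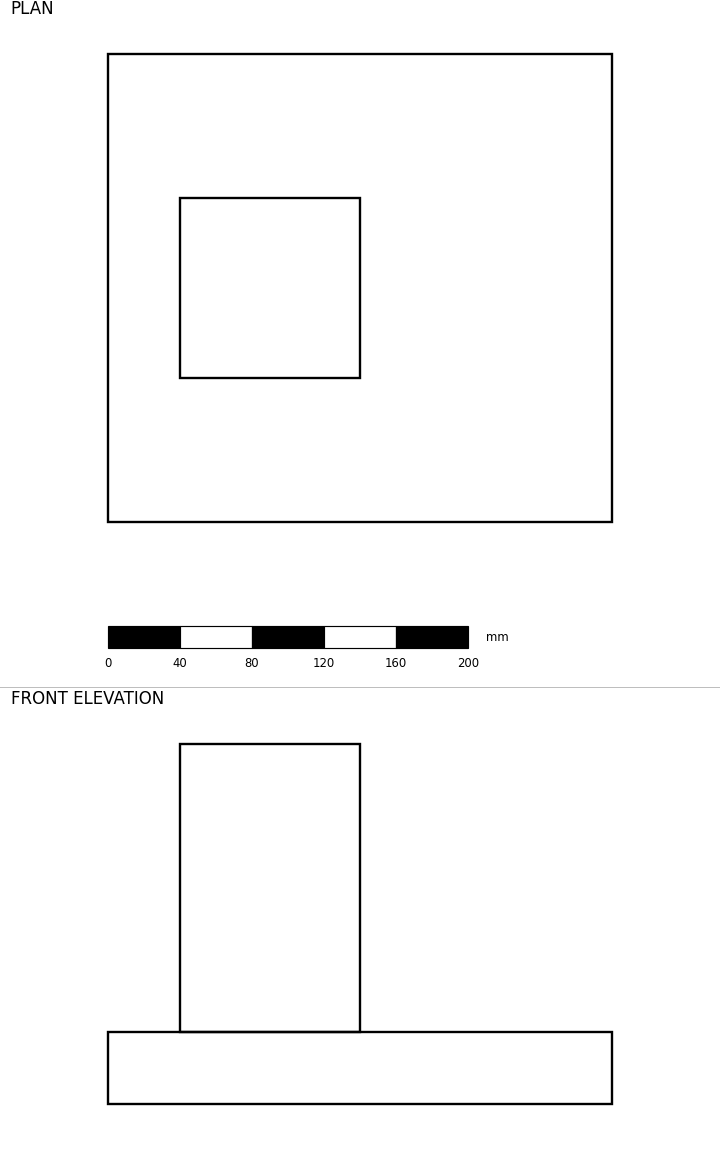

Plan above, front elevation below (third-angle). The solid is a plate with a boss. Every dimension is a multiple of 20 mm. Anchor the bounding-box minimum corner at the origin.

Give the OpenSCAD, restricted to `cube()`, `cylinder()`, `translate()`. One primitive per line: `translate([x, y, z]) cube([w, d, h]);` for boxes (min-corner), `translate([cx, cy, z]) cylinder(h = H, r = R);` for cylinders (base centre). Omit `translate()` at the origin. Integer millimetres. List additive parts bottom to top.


cube([280, 260, 40]);
translate([40, 80, 40]) cube([100, 100, 160]);


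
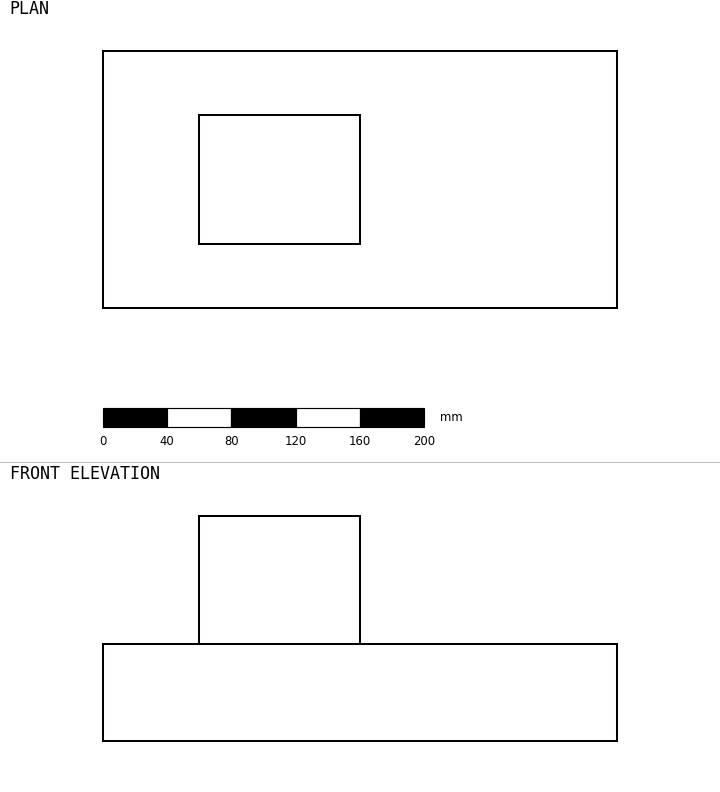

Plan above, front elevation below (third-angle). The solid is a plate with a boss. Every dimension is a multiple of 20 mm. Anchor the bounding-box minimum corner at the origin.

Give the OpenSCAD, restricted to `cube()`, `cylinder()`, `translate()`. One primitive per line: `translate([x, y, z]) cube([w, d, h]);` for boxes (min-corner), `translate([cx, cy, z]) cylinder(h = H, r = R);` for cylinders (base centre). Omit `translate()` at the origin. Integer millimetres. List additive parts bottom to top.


cube([320, 160, 60]);
translate([60, 40, 60]) cube([100, 80, 80]);


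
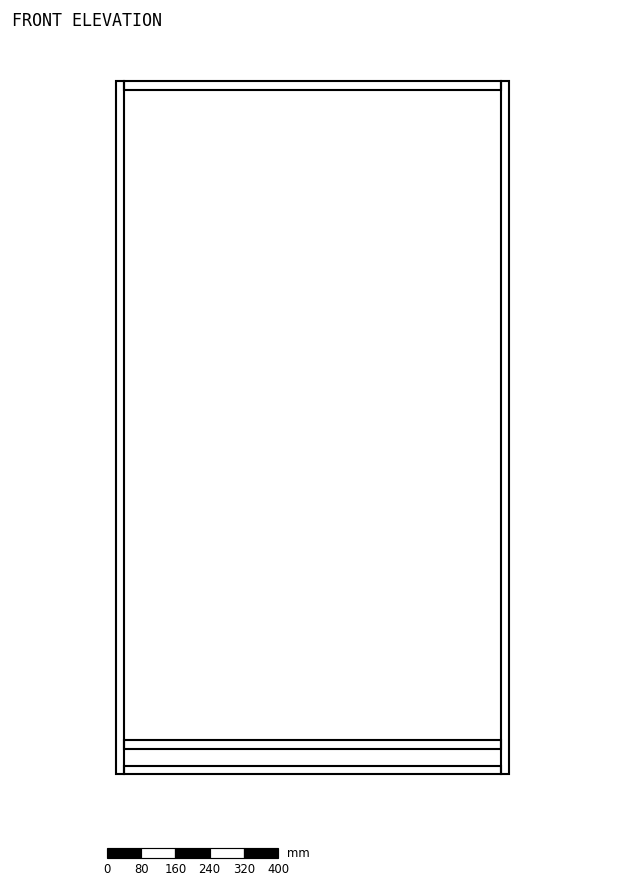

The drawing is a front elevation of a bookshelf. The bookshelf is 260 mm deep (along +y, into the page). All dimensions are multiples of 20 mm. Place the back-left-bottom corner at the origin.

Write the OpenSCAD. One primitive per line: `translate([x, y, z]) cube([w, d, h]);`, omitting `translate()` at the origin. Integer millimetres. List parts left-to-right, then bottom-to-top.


cube([20, 260, 1620]);
translate([20, 0, 0]) cube([880, 260, 20]);
translate([20, 0, 60]) cube([880, 260, 20]);
translate([20, 0, 1600]) cube([880, 260, 20]);
translate([900, 0, 0]) cube([20, 260, 1620]);


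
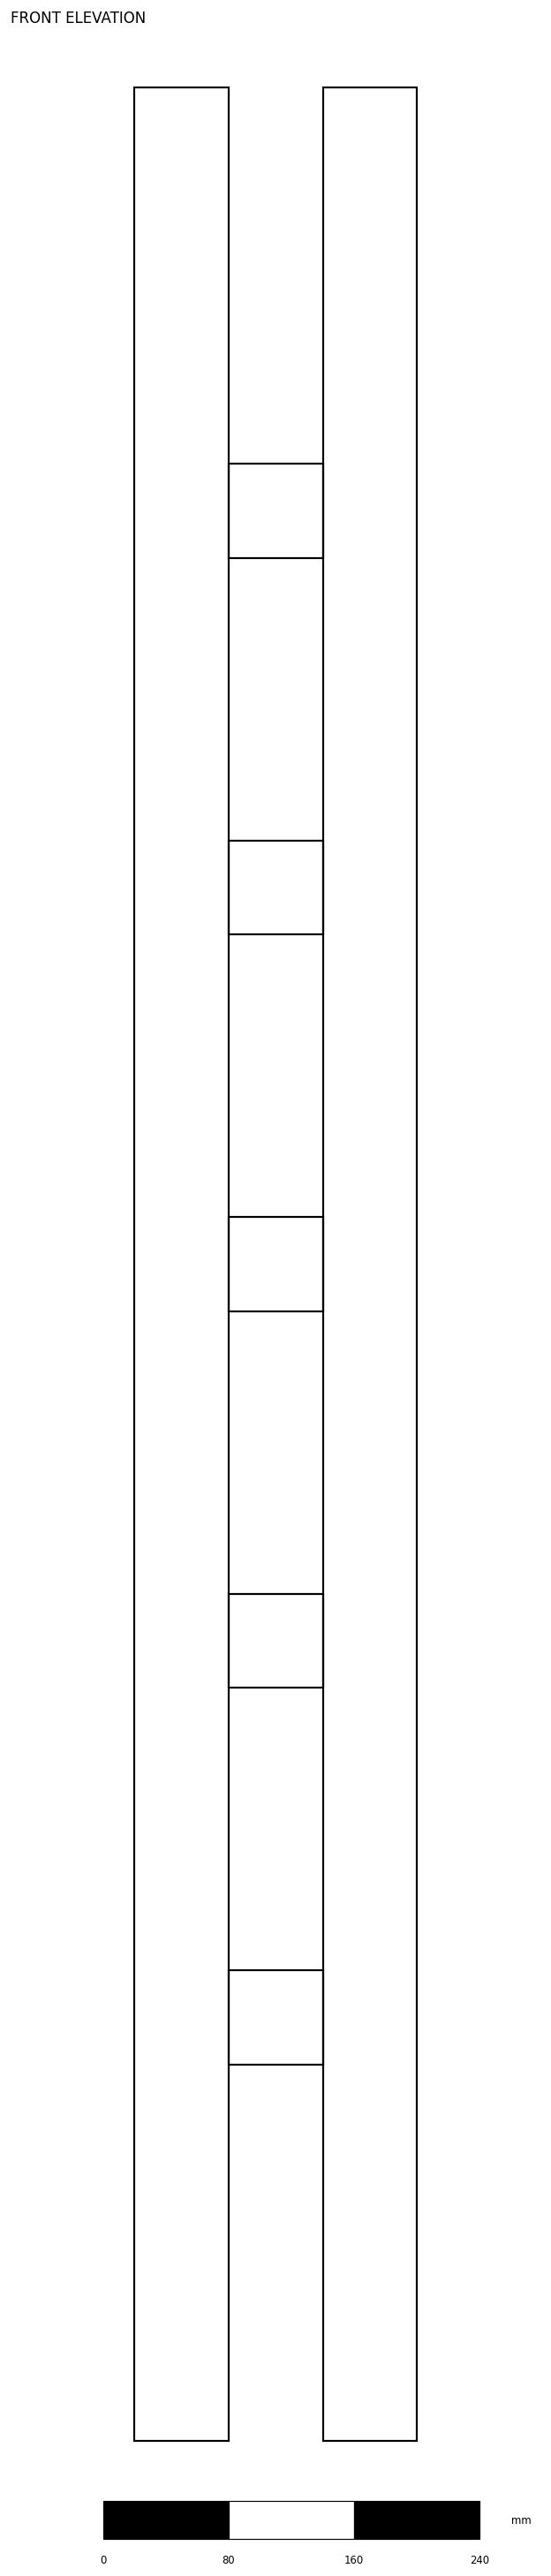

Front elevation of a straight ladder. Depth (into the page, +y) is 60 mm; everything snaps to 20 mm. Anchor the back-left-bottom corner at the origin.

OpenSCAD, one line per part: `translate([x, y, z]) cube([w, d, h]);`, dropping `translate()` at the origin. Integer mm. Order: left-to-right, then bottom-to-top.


cube([60, 60, 1500]);
translate([60, 0, 240]) cube([60, 60, 60]);
translate([60, 0, 480]) cube([60, 60, 60]);
translate([60, 0, 720]) cube([60, 60, 60]);
translate([60, 0, 960]) cube([60, 60, 60]);
translate([60, 0, 1200]) cube([60, 60, 60]);
translate([120, 0, 0]) cube([60, 60, 1500]);
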